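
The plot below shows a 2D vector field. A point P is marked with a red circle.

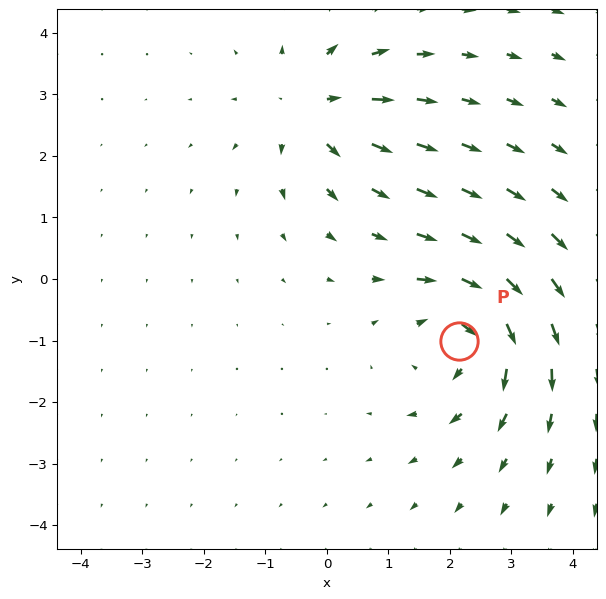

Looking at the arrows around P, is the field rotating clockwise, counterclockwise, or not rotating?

Near P at (2.1, -1.0) the arrows circulate clockwise. The curl (z-component) there is about -5; negative curl means clockwise rotation.

clockwise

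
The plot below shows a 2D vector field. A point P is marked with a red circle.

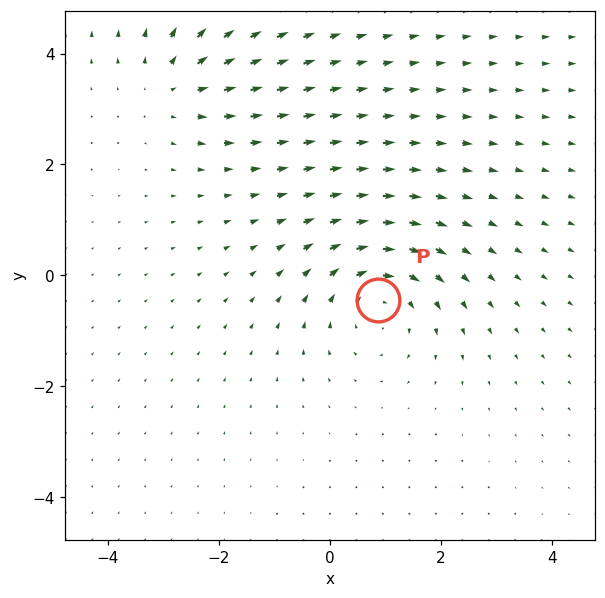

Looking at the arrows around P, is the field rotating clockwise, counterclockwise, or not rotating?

clockwise

Near P at (0.9, -0.4) the arrows circulate clockwise. The curl (z-component) there is about -4; negative curl means clockwise rotation.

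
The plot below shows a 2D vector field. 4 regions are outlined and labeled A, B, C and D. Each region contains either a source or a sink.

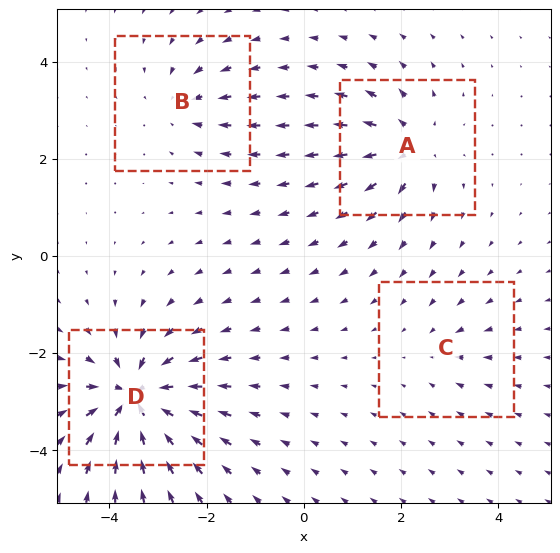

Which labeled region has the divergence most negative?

D

Divergence at each region's feature centre — A: about +5, B: about -4, C: about -2, D: about -9. Region D is most negative.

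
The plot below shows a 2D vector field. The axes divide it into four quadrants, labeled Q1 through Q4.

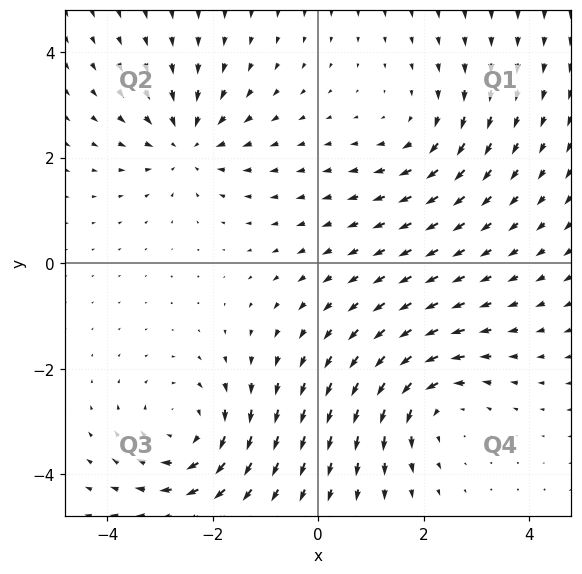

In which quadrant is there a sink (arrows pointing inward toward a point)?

The sink sits at approximately (-2.5, 2.3), which lies in quadrant Q2. The divergence there is about -4, negative as expected for a sink.

Q2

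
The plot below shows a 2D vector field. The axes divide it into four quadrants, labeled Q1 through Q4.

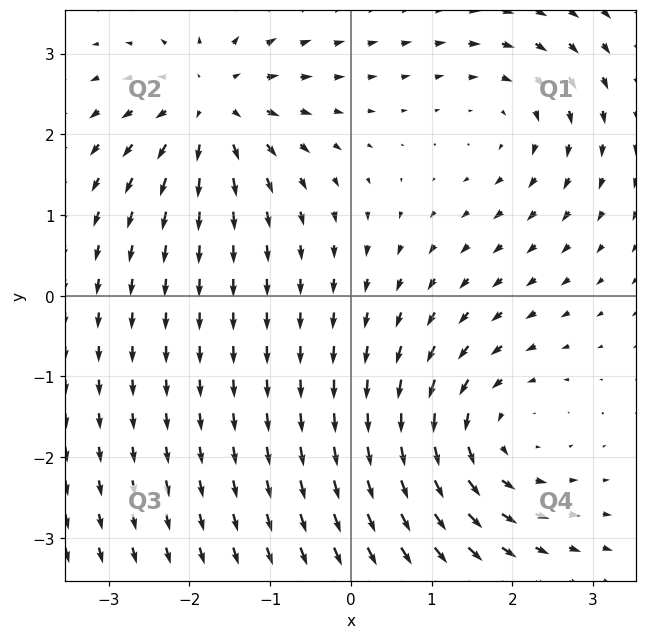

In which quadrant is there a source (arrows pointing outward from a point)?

Q2

The source sits at approximately (-1.7, 2.3), which lies in quadrant Q2. The divergence there is about +5, positive as expected for a source.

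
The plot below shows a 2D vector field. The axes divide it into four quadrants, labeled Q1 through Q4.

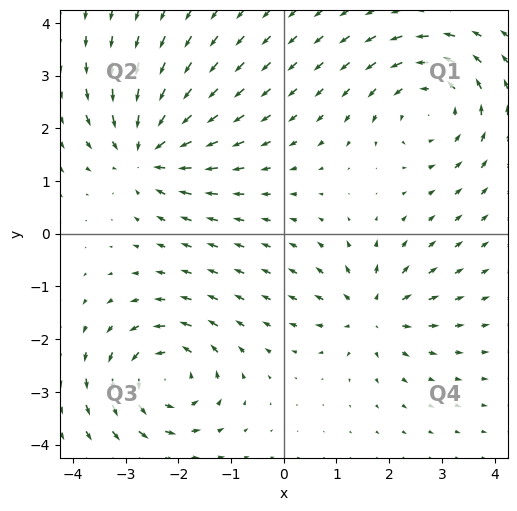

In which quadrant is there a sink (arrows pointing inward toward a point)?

Q2

The sink sits at approximately (-2.6, 1.6), which lies in quadrant Q2. The divergence there is about -5, negative as expected for a sink.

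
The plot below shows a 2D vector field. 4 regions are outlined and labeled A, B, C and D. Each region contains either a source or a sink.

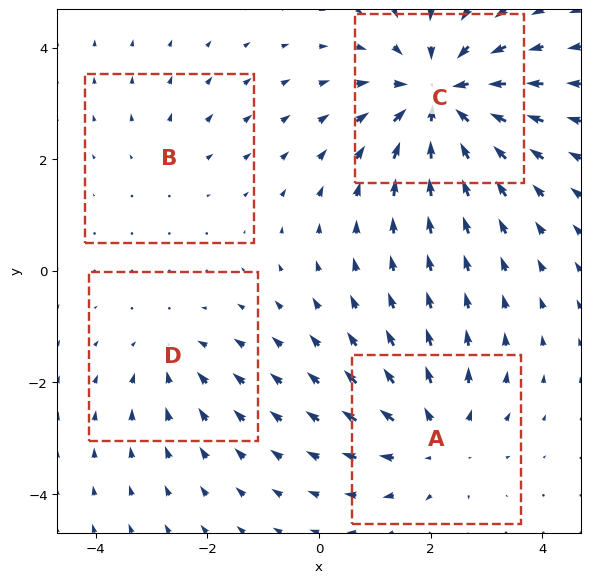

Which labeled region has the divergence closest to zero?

Divergence at each region's feature centre — A: about +4, B: about +2, C: about -6, D: about -3. Region B is closest to zero.

B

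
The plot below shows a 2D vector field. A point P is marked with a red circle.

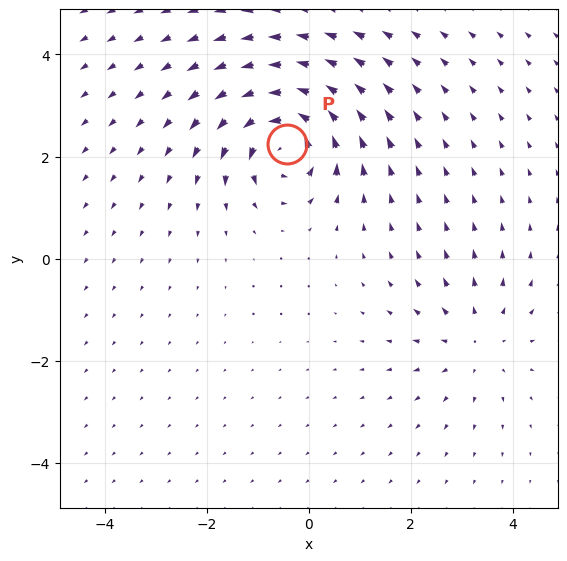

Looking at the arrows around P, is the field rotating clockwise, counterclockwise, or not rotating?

Near P at (-0.4, 2.2) the arrows circulate counterclockwise. The curl (z-component) there is about +7; positive curl means counterclockwise rotation.

counterclockwise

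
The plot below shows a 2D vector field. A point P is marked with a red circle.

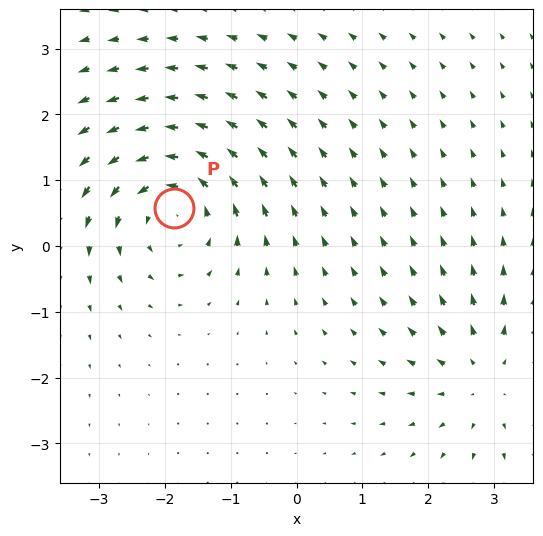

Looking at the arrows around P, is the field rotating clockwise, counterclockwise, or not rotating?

Near P at (-1.9, 0.6) the arrows circulate counterclockwise. The curl (z-component) there is about +4; positive curl means counterclockwise rotation.

counterclockwise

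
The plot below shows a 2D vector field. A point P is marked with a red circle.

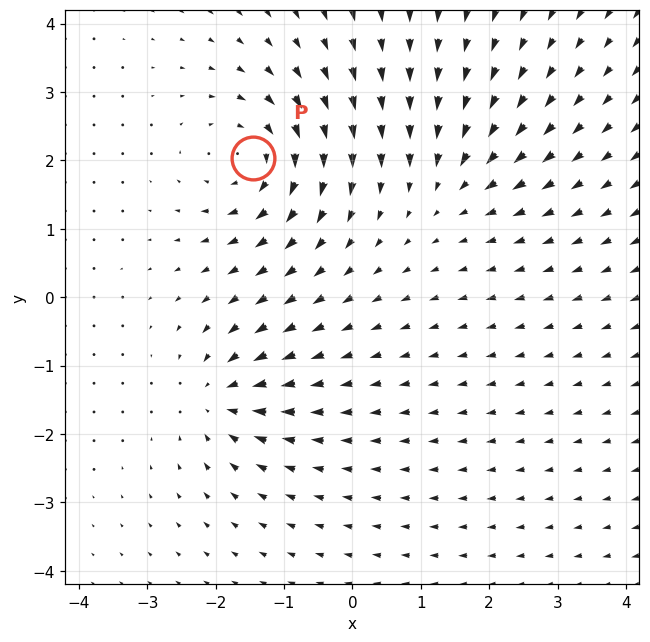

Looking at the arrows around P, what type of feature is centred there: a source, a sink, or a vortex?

vortex

At P (-1.5, 2.0) the arrows circulate clockwise. Divergence ≈0, curl about -4 — near-zero divergence with nonzero curl is a vortex.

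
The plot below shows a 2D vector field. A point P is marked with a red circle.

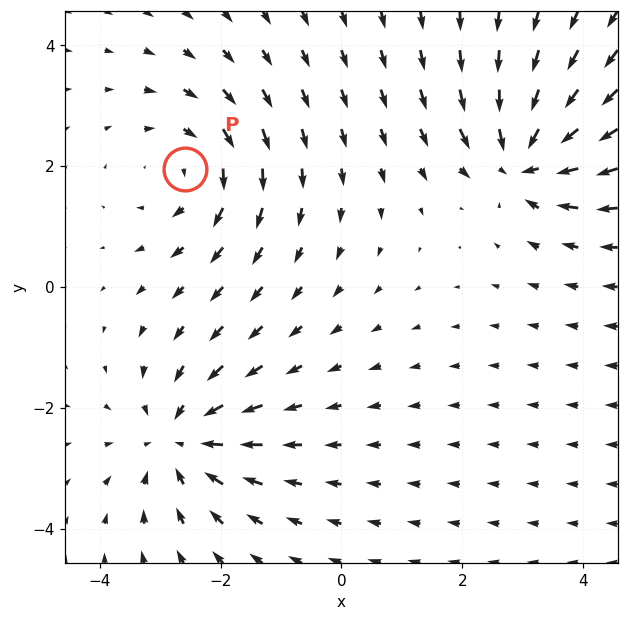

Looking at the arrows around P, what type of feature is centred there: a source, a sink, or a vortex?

vortex

At P (-2.6, 1.9) the arrows circulate clockwise. Divergence ≈0, curl about -3 — near-zero divergence with nonzero curl is a vortex.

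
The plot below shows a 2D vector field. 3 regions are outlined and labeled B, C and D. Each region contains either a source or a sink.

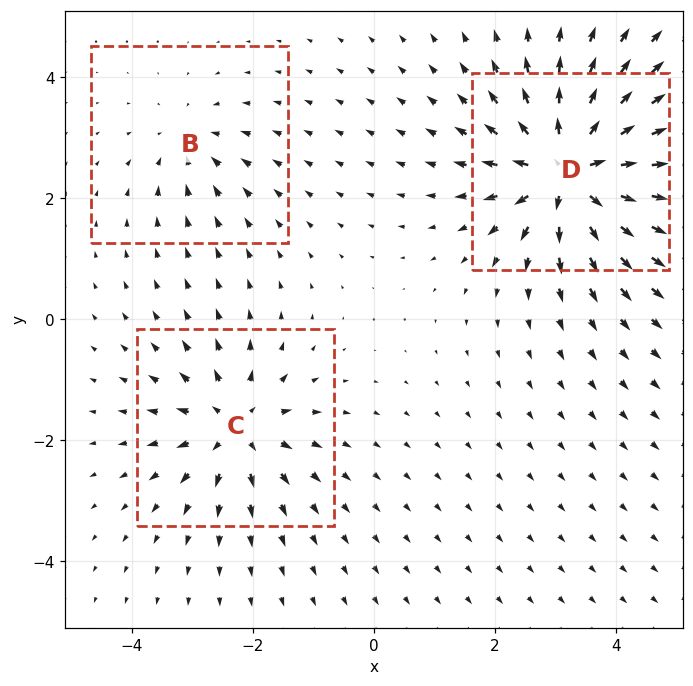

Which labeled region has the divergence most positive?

D

Divergence at each region's feature centre — B: about -2, C: about +4, D: about +7. Region D is most positive.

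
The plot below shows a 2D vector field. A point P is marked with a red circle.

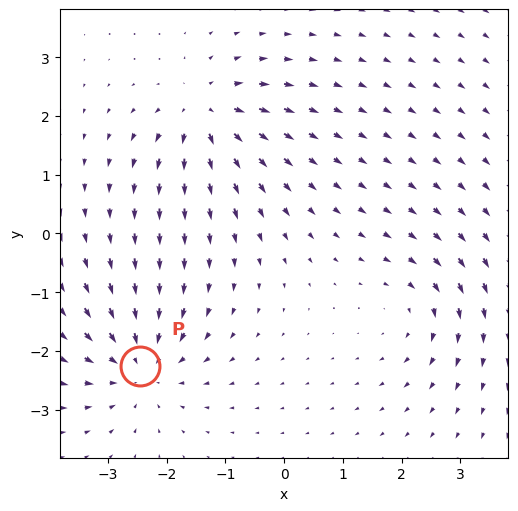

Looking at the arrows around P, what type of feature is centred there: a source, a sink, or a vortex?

At P (-2.4, -2.3) the arrows converge inward. Divergence about -4, curl ≈0 — negative divergence with near-zero curl is a sink.

sink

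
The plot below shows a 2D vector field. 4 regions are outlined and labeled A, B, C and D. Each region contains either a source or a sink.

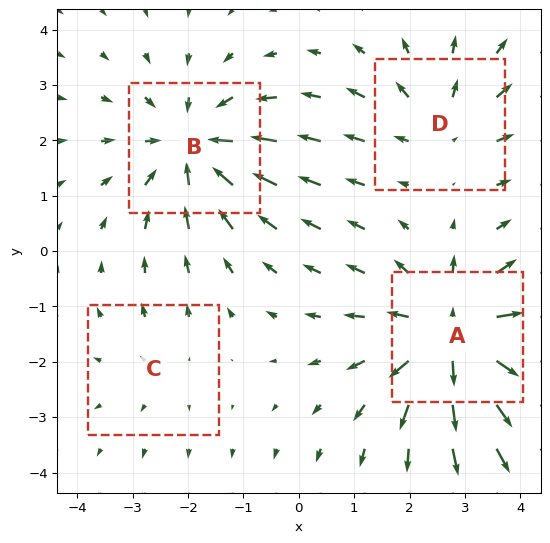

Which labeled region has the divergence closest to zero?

Divergence at each region's feature centre — A: about +6, B: about -5, C: about +2, D: about +3. Region C is closest to zero.

C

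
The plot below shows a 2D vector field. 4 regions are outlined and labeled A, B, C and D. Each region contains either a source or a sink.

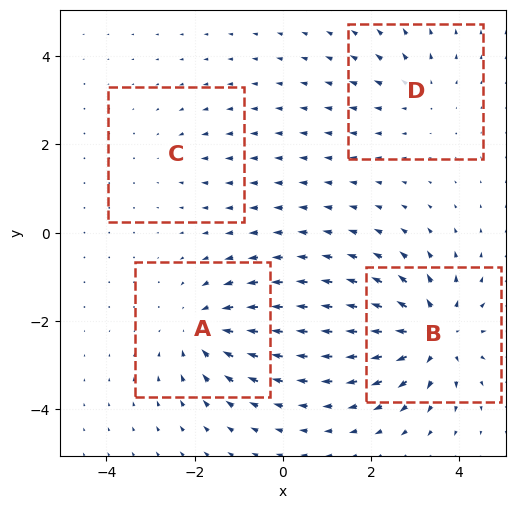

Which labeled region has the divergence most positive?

Divergence at each region's feature centre — A: about -5, B: about +7, C: about -2, D: about +3. Region B is most positive.

B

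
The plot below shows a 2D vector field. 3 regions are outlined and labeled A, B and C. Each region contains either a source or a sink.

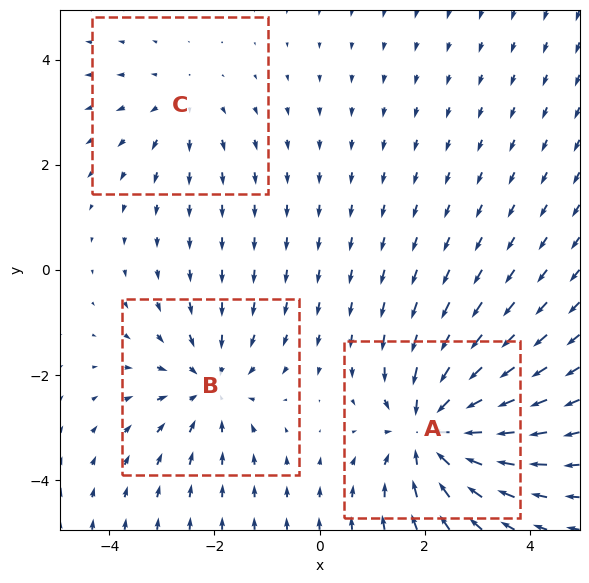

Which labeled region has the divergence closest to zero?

C

Divergence at each region's feature centre — A: about -5, B: about -3, C: about +2. Region C is closest to zero.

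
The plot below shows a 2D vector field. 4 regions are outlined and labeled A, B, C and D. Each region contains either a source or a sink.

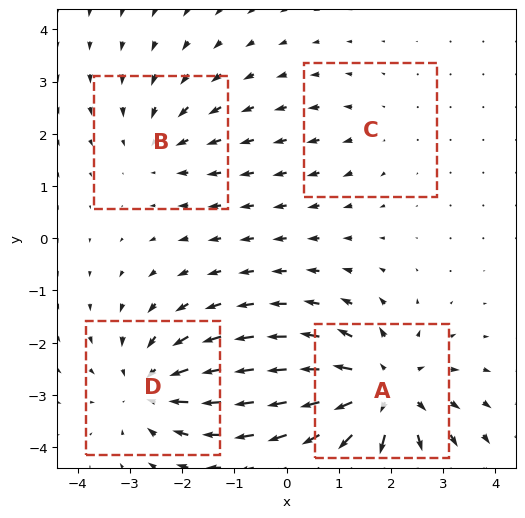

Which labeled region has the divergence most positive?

A

Divergence at each region's feature centre — A: about +6, B: about -3, C: about +2, D: about -5. Region A is most positive.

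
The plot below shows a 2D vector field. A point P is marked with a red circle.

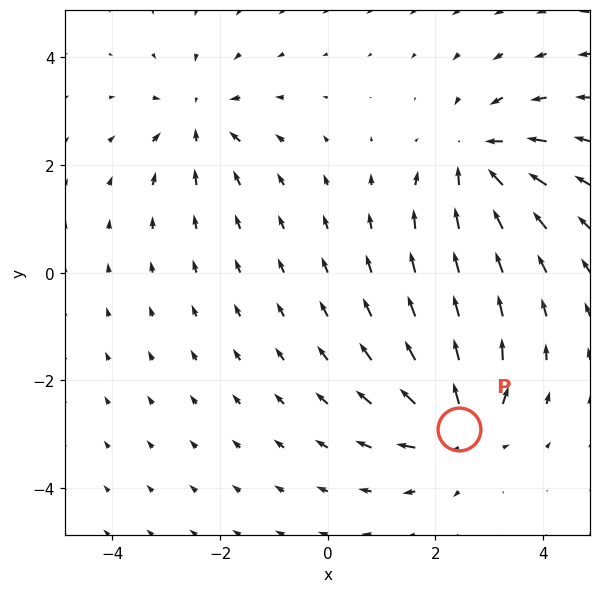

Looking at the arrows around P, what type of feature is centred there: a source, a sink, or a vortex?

At P (2.4, -2.9) the arrows spread outward. Divergence about +5, curl ≈0 — positive divergence with near-zero curl is a source.

source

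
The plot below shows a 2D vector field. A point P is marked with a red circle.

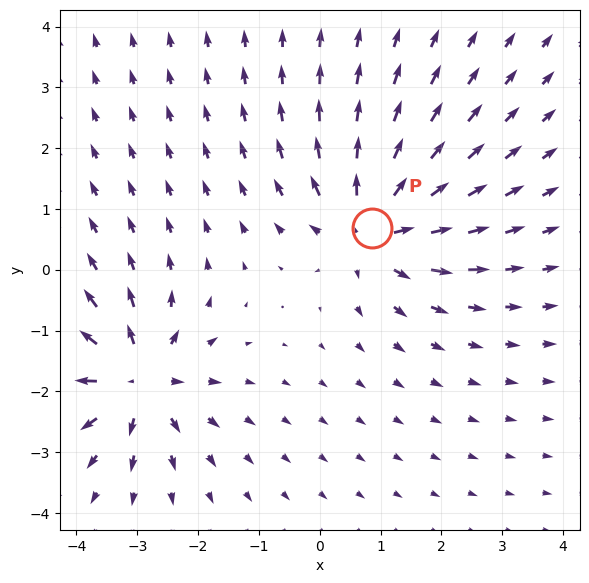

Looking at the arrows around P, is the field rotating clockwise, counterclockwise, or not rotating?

not rotating

Near P at (0.9, 0.7) the arrows show no circulation. The curl there is ≈0.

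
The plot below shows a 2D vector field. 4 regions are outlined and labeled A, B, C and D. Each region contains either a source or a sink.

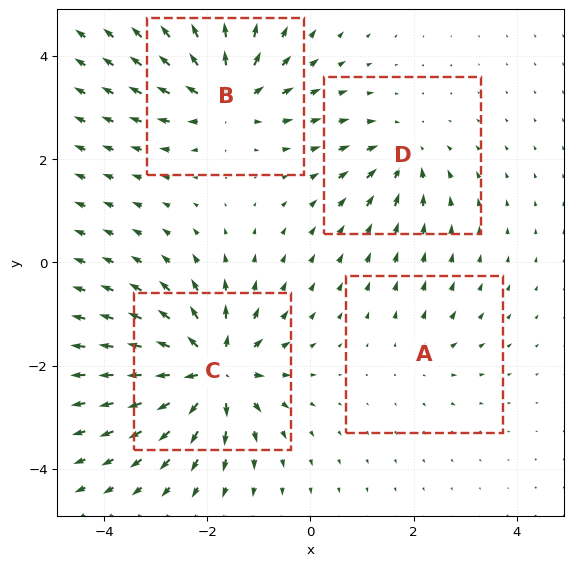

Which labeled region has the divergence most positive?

C

Divergence at each region's feature centre — A: about +3, B: about +7, C: about +9, D: about -4. Region C is most positive.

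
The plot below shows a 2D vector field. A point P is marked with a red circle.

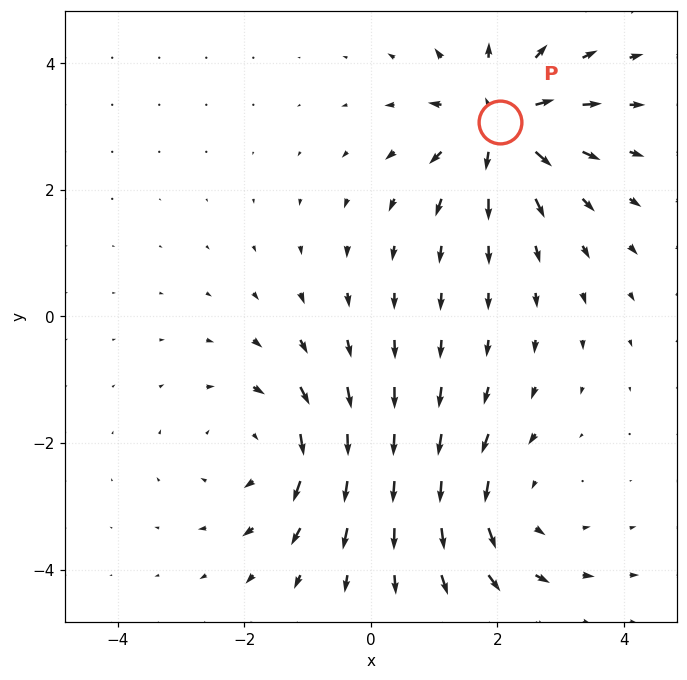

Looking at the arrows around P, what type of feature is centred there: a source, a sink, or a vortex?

source

At P (2.0, 3.1) the arrows spread outward. Divergence about +6, curl ≈0 — positive divergence with near-zero curl is a source.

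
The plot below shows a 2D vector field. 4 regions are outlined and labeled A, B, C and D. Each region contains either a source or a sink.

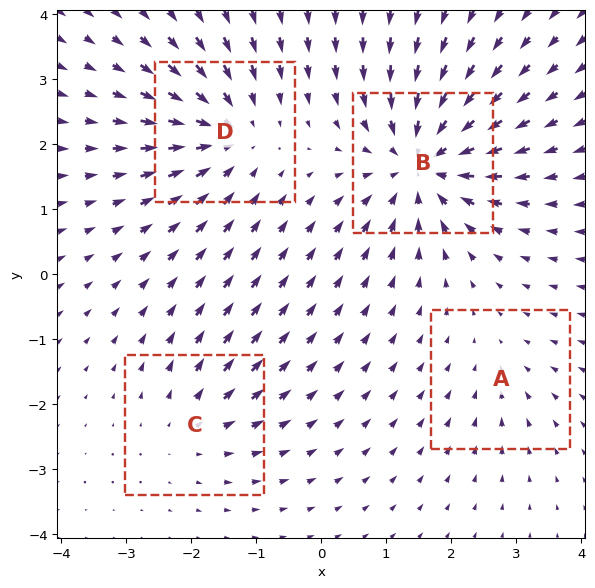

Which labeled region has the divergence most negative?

Divergence at each region's feature centre — A: about -2, B: about -8, C: about +3, D: about -6. Region B is most negative.

B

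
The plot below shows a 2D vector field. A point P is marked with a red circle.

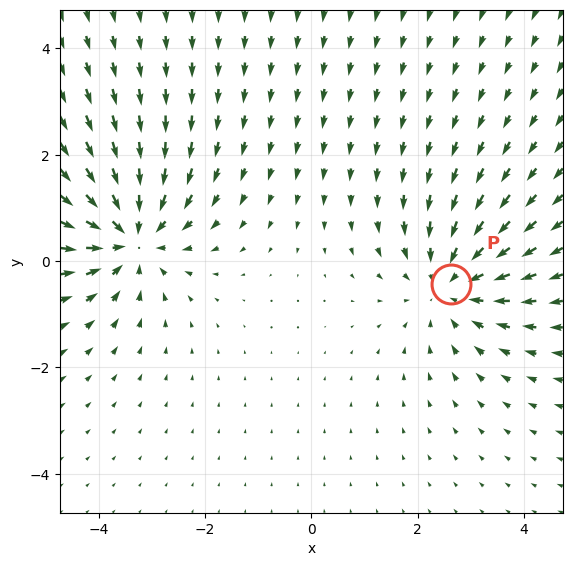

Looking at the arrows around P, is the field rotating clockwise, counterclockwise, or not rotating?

not rotating

Near P at (2.6, -0.4) the arrows show no circulation. The curl there is ≈0.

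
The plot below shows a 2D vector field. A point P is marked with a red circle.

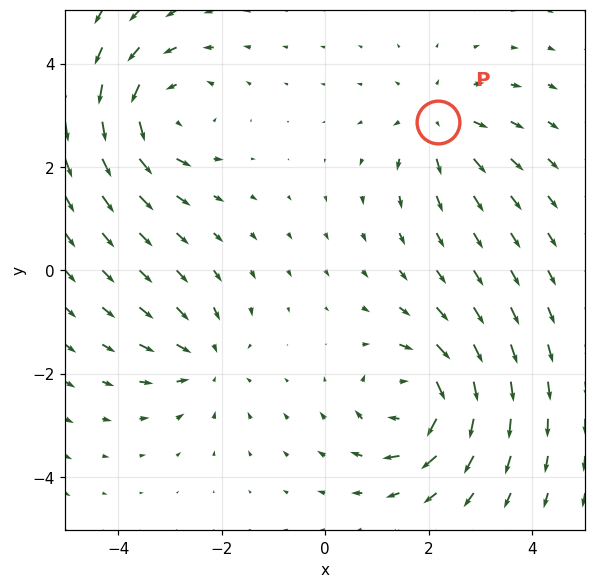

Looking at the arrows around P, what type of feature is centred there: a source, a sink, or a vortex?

source

At P (2.2, 2.9) the arrows spread outward. Divergence about +4, curl ≈0 — positive divergence with near-zero curl is a source.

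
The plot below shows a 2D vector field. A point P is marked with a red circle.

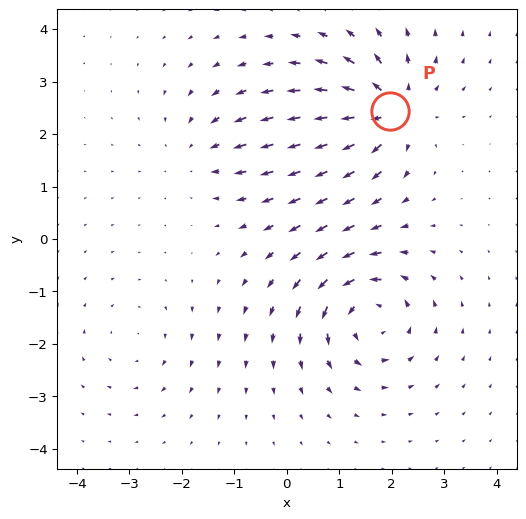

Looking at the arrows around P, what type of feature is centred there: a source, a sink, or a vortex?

source

At P (2.0, 2.4) the arrows spread outward. Divergence about +6, curl ≈0 — positive divergence with near-zero curl is a source.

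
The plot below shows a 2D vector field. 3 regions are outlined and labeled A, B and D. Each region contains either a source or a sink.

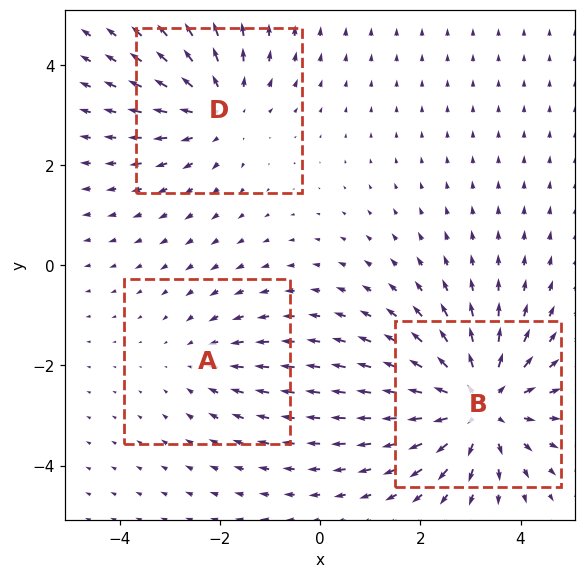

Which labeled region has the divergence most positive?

B

Divergence at each region's feature centre — A: about -2, B: about +5, D: about +3. Region B is most positive.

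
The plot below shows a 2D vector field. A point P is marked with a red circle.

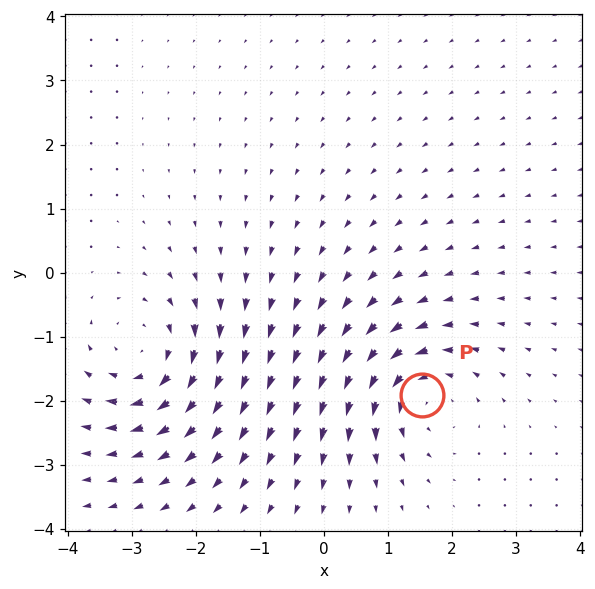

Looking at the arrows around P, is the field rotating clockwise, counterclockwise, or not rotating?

counterclockwise

Near P at (1.5, -1.9) the arrows circulate counterclockwise. The curl (z-component) there is about +5; positive curl means counterclockwise rotation.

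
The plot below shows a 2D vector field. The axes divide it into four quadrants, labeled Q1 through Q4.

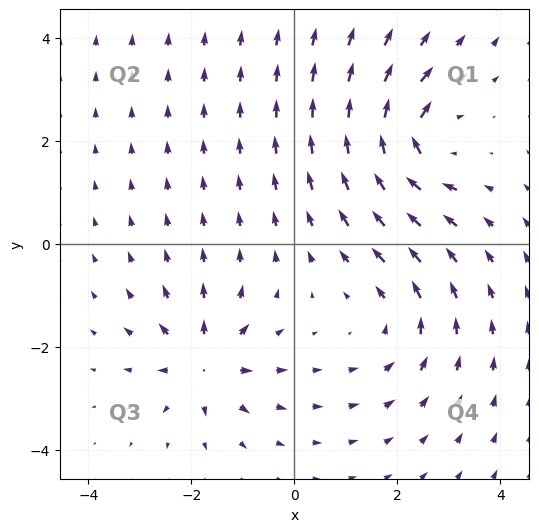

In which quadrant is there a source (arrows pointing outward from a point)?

The source sits at approximately (-1.7, -2.3), which lies in quadrant Q3. The divergence there is about +5, positive as expected for a source.

Q3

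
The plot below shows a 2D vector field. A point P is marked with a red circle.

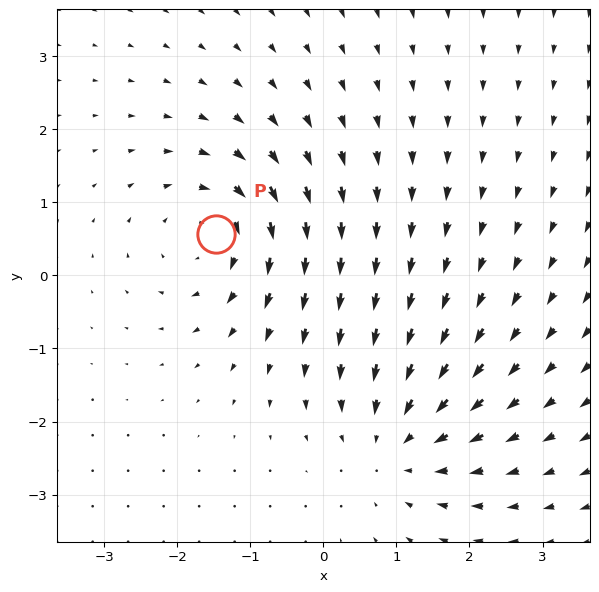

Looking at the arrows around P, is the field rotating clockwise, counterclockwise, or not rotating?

clockwise

Near P at (-1.5, 0.6) the arrows circulate clockwise. The curl (z-component) there is about -5; negative curl means clockwise rotation.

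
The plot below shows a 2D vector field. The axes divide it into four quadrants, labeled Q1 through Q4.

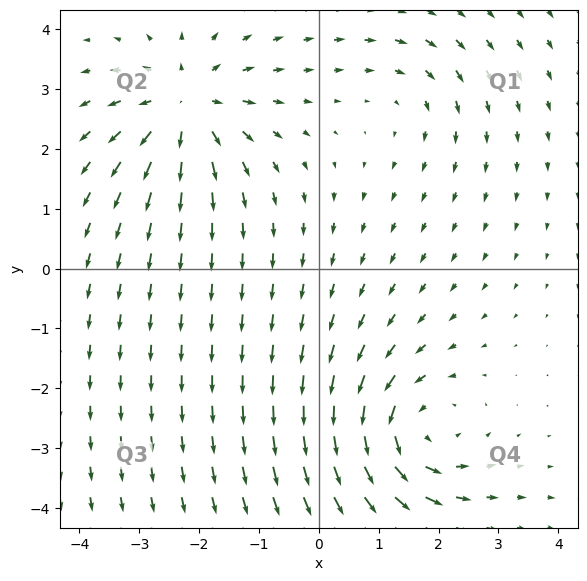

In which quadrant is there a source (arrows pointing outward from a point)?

Q2

The source sits at approximately (-2.2, 2.7), which lies in quadrant Q2. The divergence there is about +5, positive as expected for a source.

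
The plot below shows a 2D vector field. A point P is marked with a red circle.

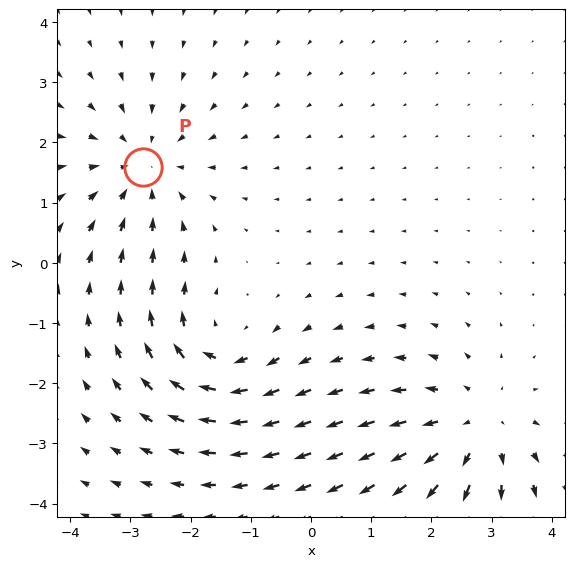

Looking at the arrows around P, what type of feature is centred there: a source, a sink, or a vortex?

sink

At P (-2.8, 1.6) the arrows converge inward. Divergence about -3, curl ≈0 — negative divergence with near-zero curl is a sink.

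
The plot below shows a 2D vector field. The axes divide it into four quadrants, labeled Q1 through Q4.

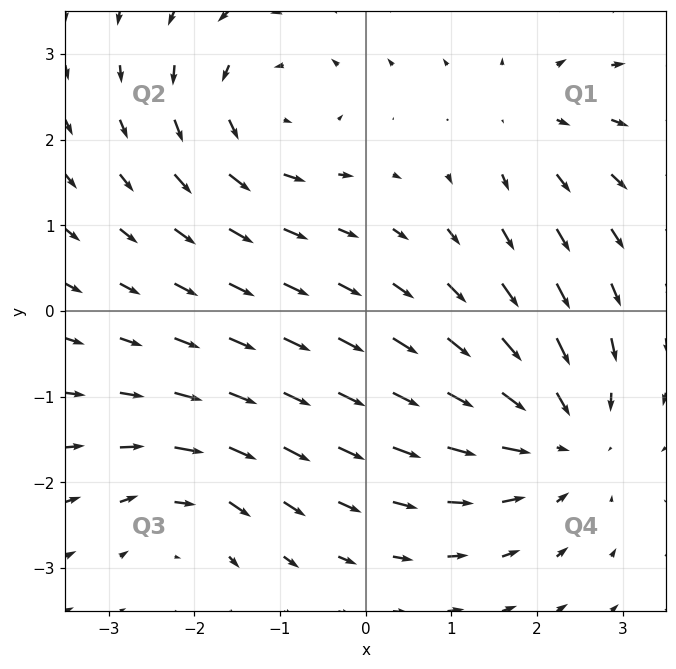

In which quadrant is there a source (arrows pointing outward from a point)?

Q1

The source sits at approximately (1.9, 2.2), which lies in quadrant Q1. The divergence there is about +3, positive as expected for a source.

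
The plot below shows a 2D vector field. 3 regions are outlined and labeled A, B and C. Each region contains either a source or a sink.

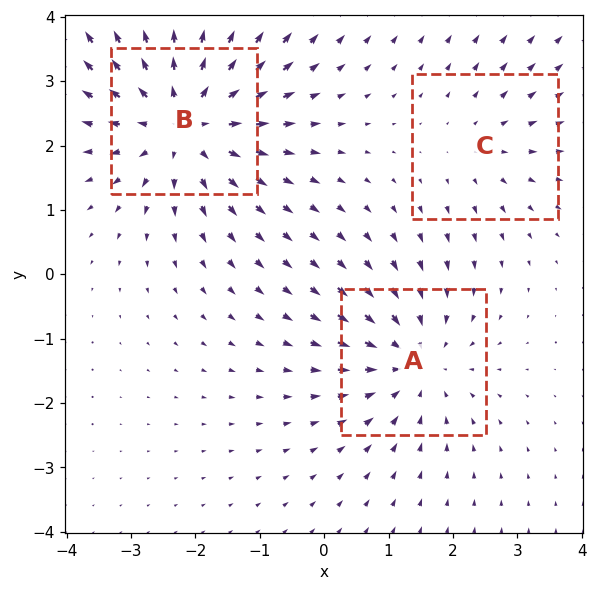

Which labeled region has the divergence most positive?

Divergence at each region's feature centre — A: about -3, B: about +4, C: about +2. Region B is most positive.

B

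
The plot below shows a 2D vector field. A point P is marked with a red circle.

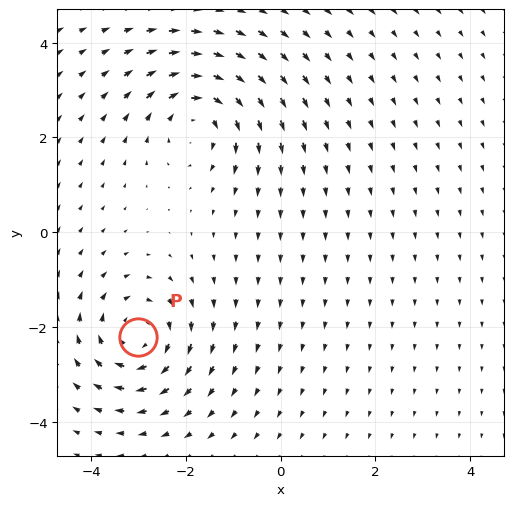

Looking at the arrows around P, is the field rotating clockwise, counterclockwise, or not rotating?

Near P at (-3.0, -2.2) the arrows circulate clockwise. The curl (z-component) there is about -4; negative curl means clockwise rotation.

clockwise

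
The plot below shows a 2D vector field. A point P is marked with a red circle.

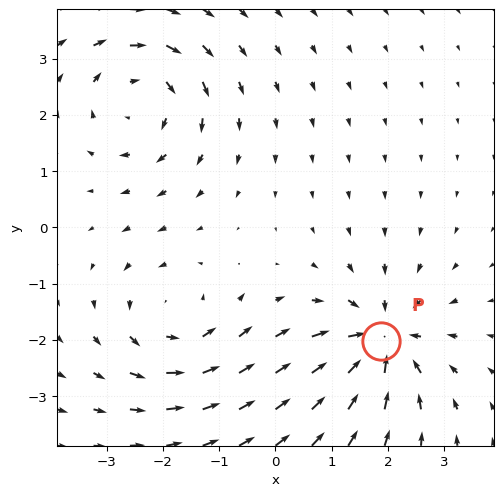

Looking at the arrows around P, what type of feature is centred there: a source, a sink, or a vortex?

sink

At P (1.9, -2.0) the arrows converge inward. Divergence about -6, curl ≈0 — negative divergence with near-zero curl is a sink.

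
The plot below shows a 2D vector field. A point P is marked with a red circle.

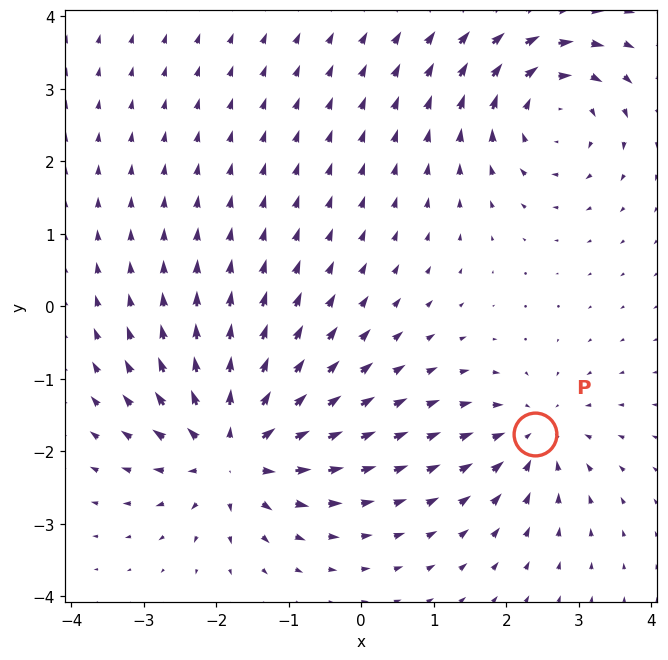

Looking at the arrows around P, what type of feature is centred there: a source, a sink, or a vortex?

sink

At P (2.4, -1.8) the arrows converge inward. Divergence about -4, curl ≈0 — negative divergence with near-zero curl is a sink.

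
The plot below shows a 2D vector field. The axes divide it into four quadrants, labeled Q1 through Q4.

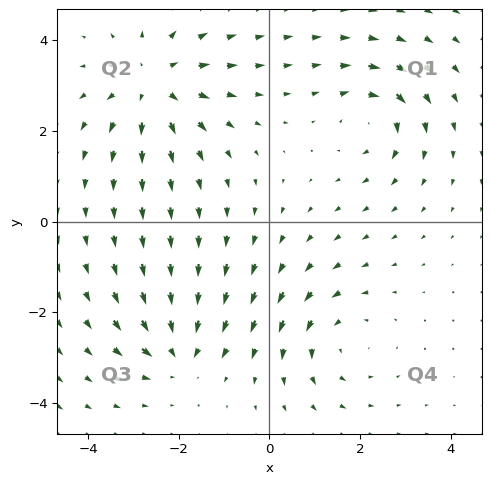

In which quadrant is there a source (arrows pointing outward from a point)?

Q2

The source sits at approximately (-2.6, 3.0), which lies in quadrant Q2. The divergence there is about +4, positive as expected for a source.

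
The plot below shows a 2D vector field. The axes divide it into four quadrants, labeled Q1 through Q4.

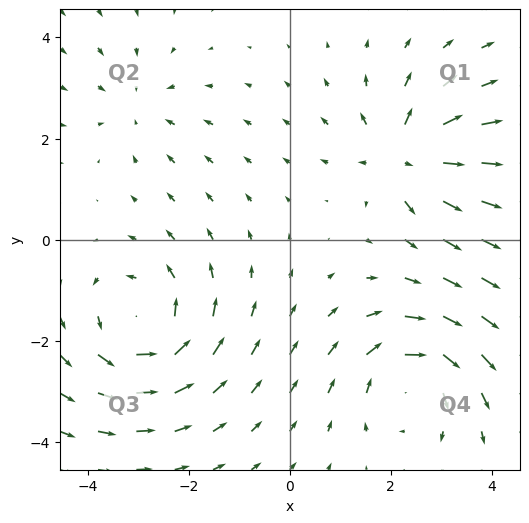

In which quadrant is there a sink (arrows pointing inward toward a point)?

The sink sits at approximately (-3.0, 2.7), which lies in quadrant Q2. The divergence there is about -2, negative as expected for a sink.

Q2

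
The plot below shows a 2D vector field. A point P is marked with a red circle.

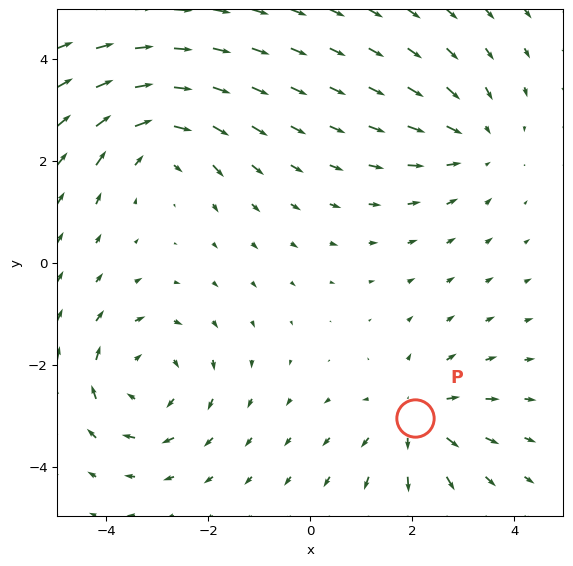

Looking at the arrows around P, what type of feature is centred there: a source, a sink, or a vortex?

source

At P (2.1, -3.0) the arrows spread outward. Divergence about +4, curl ≈0 — positive divergence with near-zero curl is a source.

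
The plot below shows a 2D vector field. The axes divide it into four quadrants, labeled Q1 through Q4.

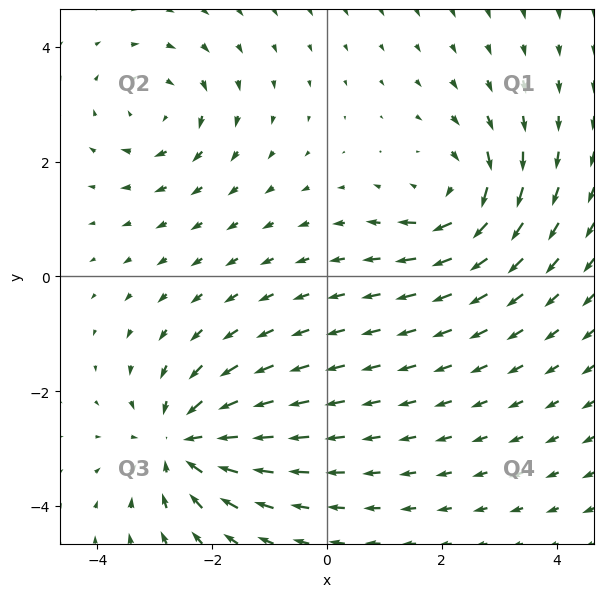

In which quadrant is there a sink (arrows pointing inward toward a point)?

The sink sits at approximately (-2.5, -2.9), which lies in quadrant Q3. The divergence there is about -5, negative as expected for a sink.

Q3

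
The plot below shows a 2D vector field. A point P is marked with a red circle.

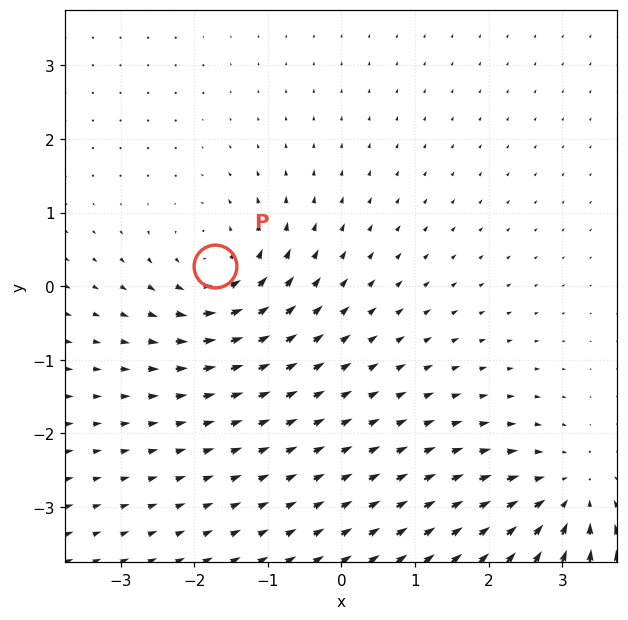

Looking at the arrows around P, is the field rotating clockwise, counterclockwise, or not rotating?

counterclockwise

Near P at (-1.7, 0.3) the arrows circulate counterclockwise. The curl (z-component) there is about +4; positive curl means counterclockwise rotation.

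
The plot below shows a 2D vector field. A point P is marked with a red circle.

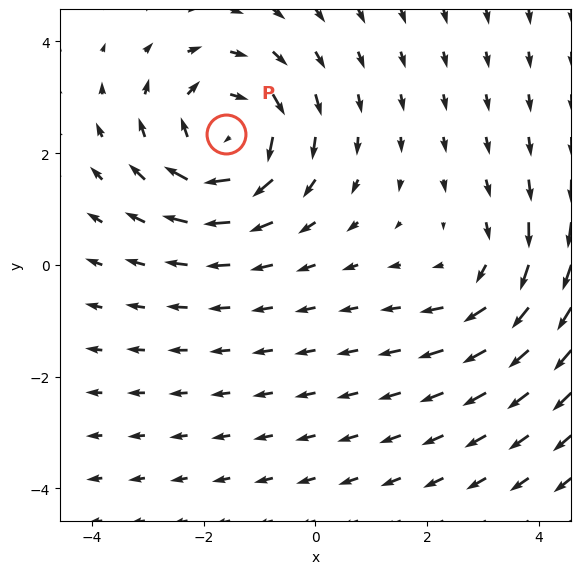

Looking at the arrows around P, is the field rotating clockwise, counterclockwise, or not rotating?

Near P at (-1.6, 2.3) the arrows circulate clockwise. The curl (z-component) there is about -4; negative curl means clockwise rotation.

clockwise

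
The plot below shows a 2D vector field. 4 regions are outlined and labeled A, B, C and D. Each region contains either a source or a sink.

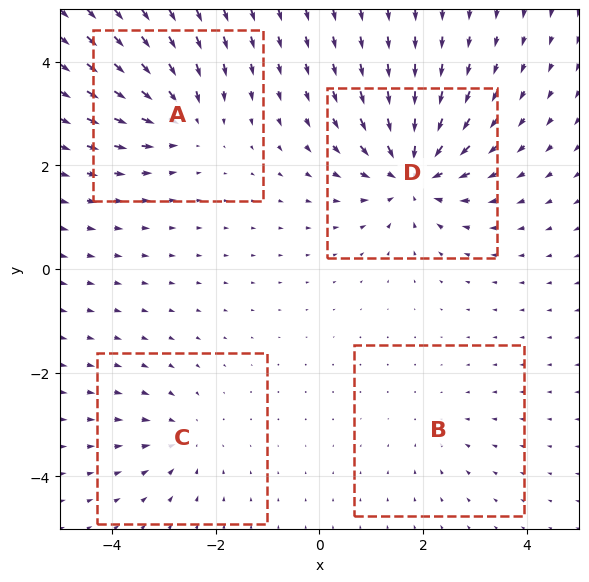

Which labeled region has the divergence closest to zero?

B

Divergence at each region's feature centre — A: about -5, B: about -2, C: about -4, D: about -8. Region B is closest to zero.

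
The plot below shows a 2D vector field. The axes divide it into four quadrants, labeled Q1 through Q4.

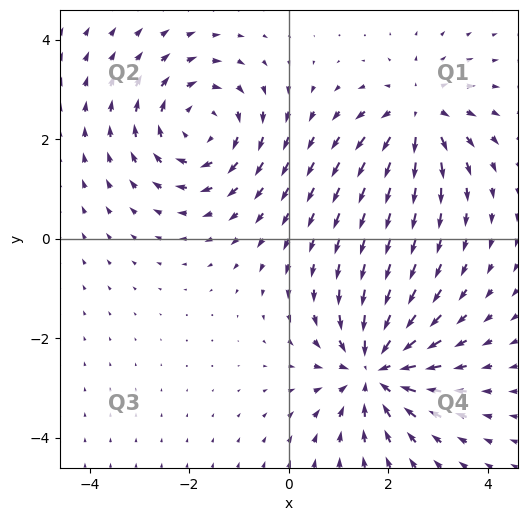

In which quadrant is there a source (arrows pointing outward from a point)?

Q1

The source sits at approximately (2.6, 2.5), which lies in quadrant Q1. The divergence there is about +4, positive as expected for a source.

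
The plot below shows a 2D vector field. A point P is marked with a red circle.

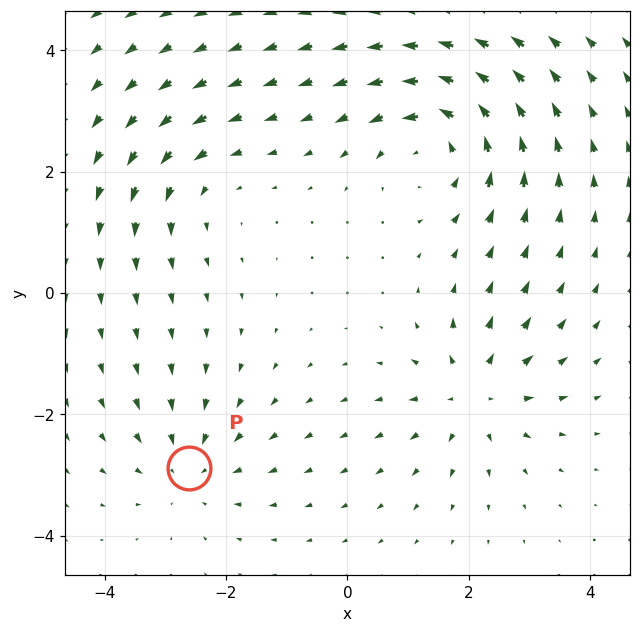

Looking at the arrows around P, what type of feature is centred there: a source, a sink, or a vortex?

sink

At P (-2.6, -2.9) the arrows converge inward. Divergence about -3, curl ≈0 — negative divergence with near-zero curl is a sink.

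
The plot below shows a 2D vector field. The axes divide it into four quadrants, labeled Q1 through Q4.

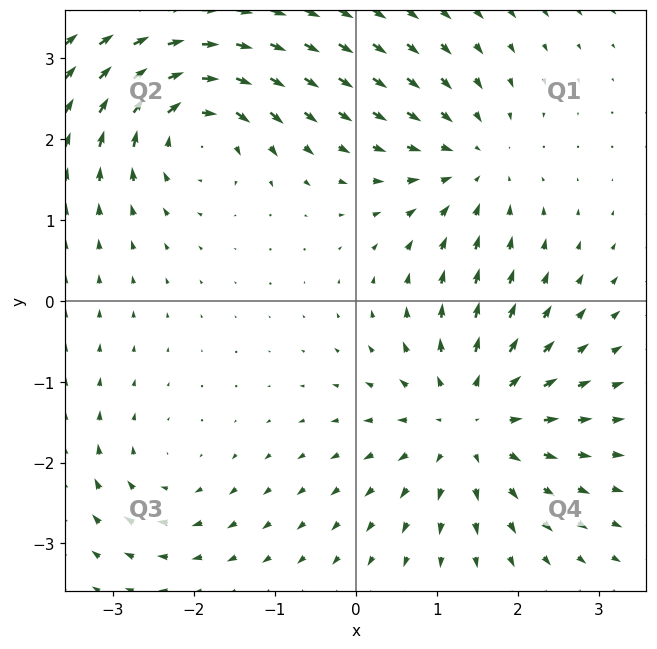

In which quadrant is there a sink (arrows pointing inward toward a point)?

Q1

The sink sits at approximately (1.4, 1.7), which lies in quadrant Q1. The divergence there is about -4, negative as expected for a sink.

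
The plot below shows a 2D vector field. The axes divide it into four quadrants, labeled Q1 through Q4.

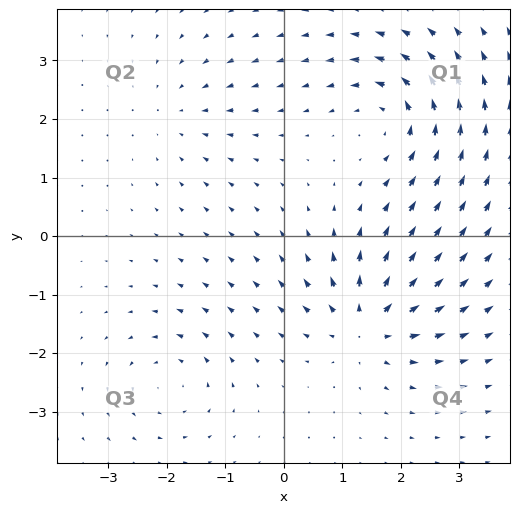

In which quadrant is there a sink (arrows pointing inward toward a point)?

The sink sits at approximately (-1.8, 2.1), which lies in quadrant Q2. The divergence there is about -3, negative as expected for a sink.

Q2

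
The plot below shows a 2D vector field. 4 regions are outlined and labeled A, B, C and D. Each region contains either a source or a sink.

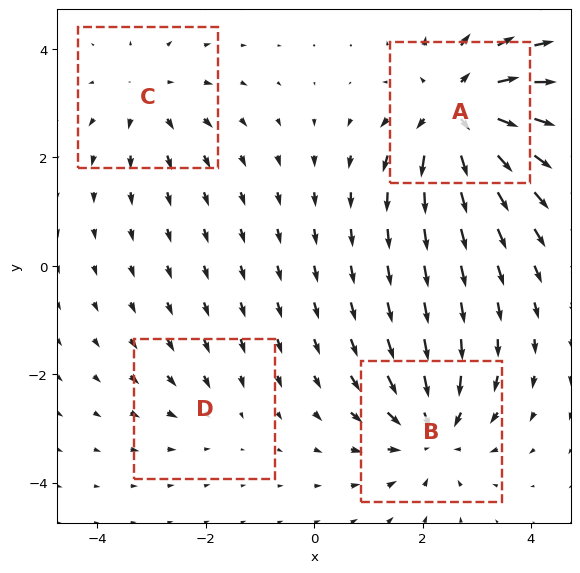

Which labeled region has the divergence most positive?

A

Divergence at each region's feature centre — A: about +7, B: about -5, C: about +3, D: about -2. Region A is most positive.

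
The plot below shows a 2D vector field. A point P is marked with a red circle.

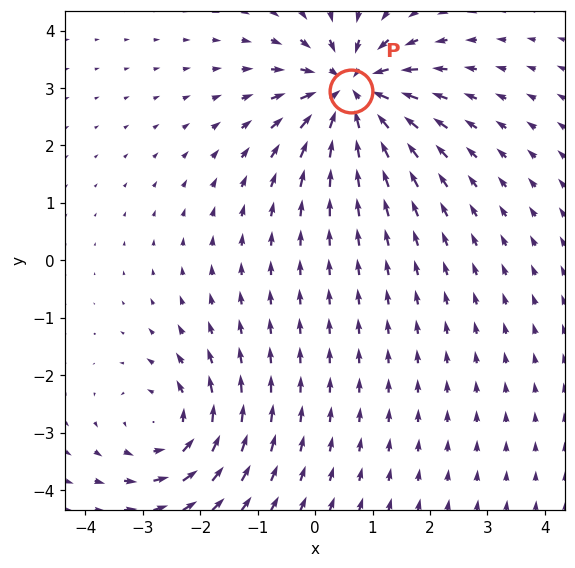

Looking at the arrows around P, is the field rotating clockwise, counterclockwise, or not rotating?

Near P at (0.6, 2.9) the arrows show no circulation. The curl there is ≈0.

not rotating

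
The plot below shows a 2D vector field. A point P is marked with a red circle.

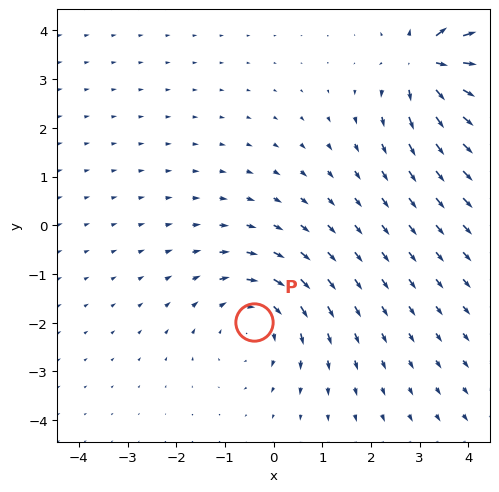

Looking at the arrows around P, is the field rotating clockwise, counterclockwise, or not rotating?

clockwise

Near P at (-0.4, -2.0) the arrows circulate clockwise. The curl (z-component) there is about -3; negative curl means clockwise rotation.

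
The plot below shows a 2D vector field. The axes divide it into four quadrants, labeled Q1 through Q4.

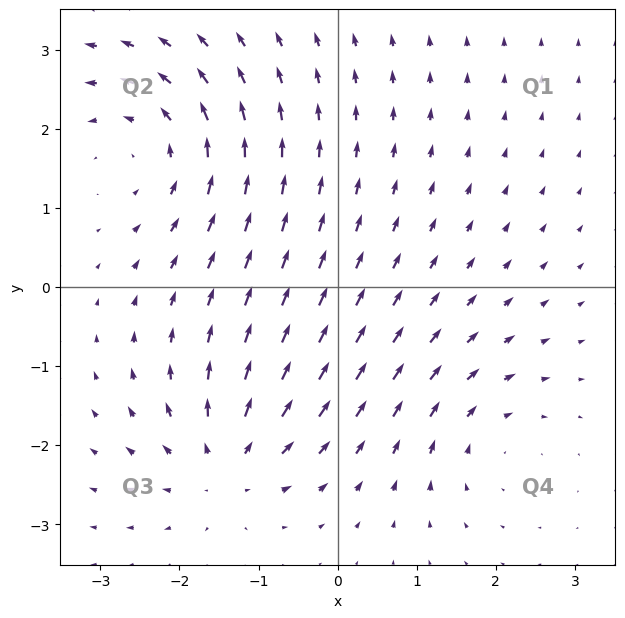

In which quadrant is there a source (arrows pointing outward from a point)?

Q3

The source sits at approximately (-1.4, -2.2), which lies in quadrant Q3. The divergence there is about +5, positive as expected for a source.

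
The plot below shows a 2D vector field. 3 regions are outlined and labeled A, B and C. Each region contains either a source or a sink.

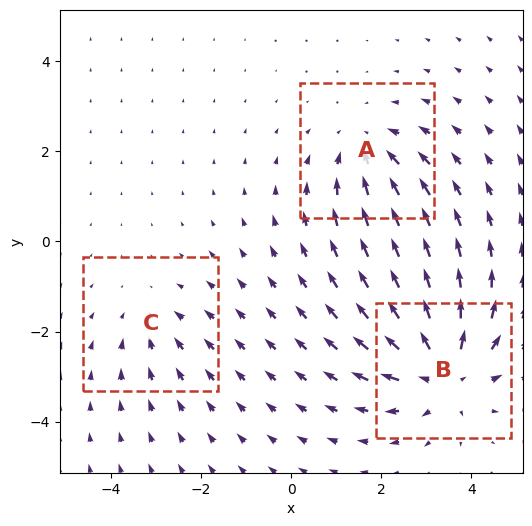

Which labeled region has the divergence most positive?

B

Divergence at each region's feature centre — A: about -3, B: about +4, C: about -2. Region B is most positive.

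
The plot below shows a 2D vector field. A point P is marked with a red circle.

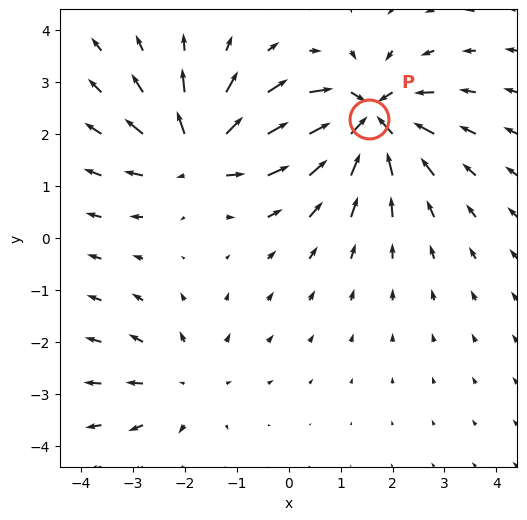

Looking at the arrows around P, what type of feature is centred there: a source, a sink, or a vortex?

sink

At P (1.5, 2.3) the arrows converge inward. Divergence about -7, curl ≈0 — negative divergence with near-zero curl is a sink.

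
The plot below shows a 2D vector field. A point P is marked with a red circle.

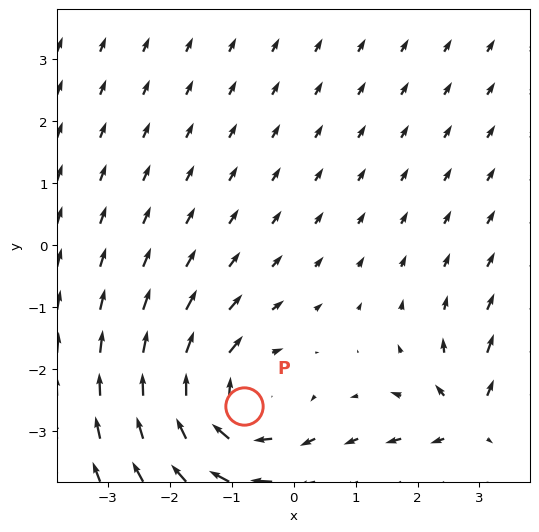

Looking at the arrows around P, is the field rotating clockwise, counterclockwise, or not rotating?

clockwise

Near P at (-0.8, -2.6) the arrows circulate clockwise. The curl (z-component) there is about -3; negative curl means clockwise rotation.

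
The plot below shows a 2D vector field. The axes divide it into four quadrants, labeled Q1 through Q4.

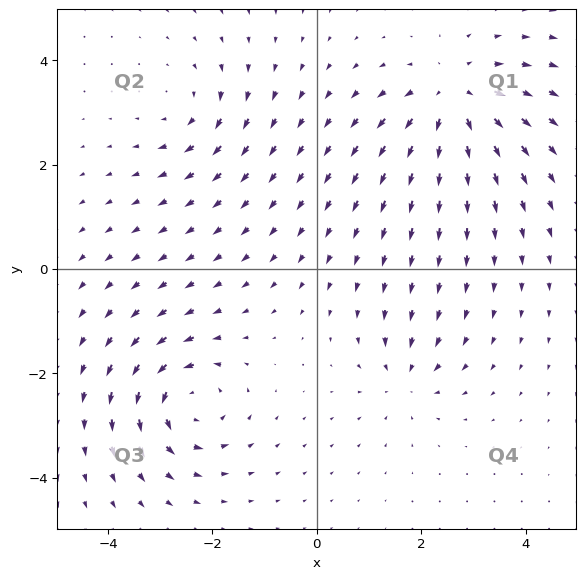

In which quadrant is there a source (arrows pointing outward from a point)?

The source sits at approximately (2.6, 3.3), which lies in quadrant Q1. The divergence there is about +5, positive as expected for a source.

Q1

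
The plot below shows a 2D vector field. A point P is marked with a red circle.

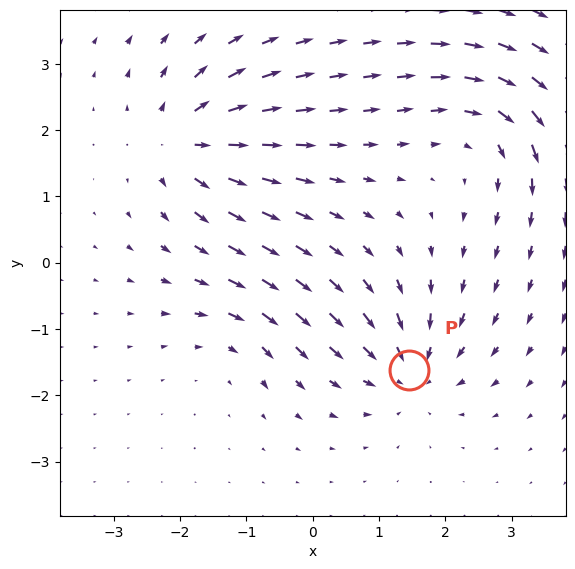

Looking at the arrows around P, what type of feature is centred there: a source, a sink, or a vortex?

At P (1.5, -1.6) the arrows converge inward. Divergence about -5, curl ≈0 — negative divergence with near-zero curl is a sink.

sink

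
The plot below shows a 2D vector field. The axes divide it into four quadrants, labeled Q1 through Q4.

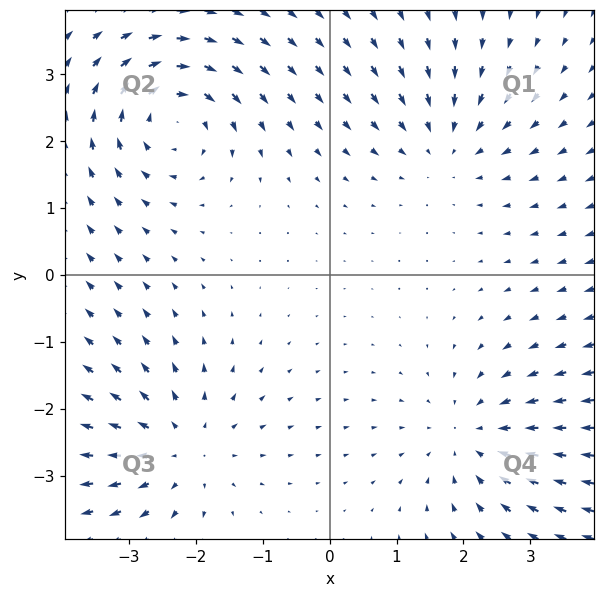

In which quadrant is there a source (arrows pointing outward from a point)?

Q3

The source sits at approximately (-2.2, -2.6), which lies in quadrant Q3. The divergence there is about +3, positive as expected for a source.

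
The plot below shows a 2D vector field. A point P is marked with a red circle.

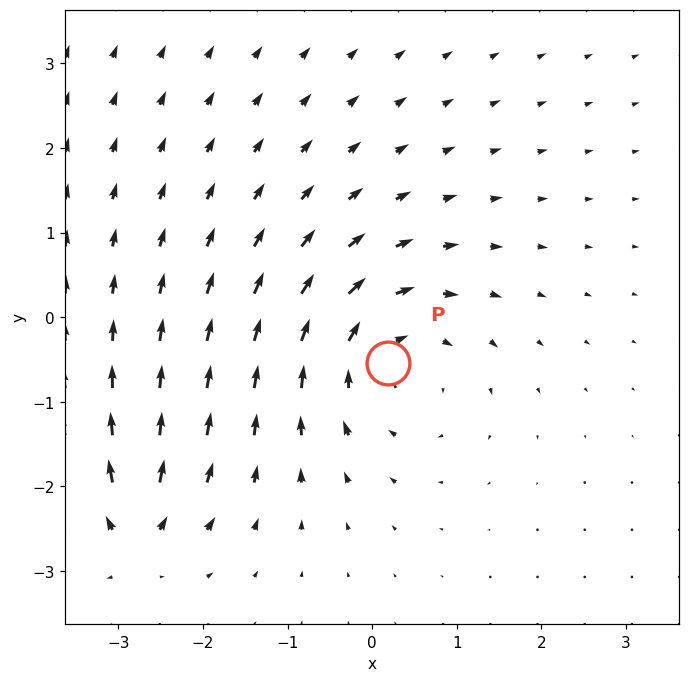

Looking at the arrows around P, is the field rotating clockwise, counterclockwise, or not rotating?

Near P at (0.2, -0.5) the arrows circulate clockwise. The curl (z-component) there is about -4; negative curl means clockwise rotation.

clockwise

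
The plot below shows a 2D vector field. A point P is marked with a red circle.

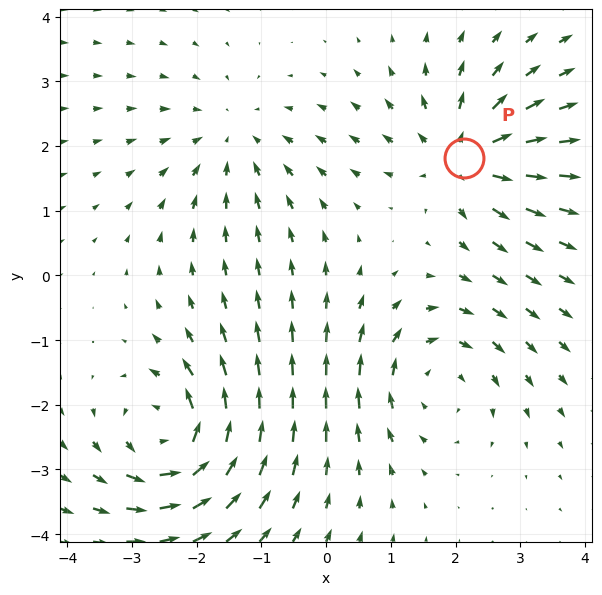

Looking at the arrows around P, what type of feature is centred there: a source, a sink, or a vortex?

source

At P (2.1, 1.8) the arrows spread outward. Divergence about +5, curl ≈0 — positive divergence with near-zero curl is a source.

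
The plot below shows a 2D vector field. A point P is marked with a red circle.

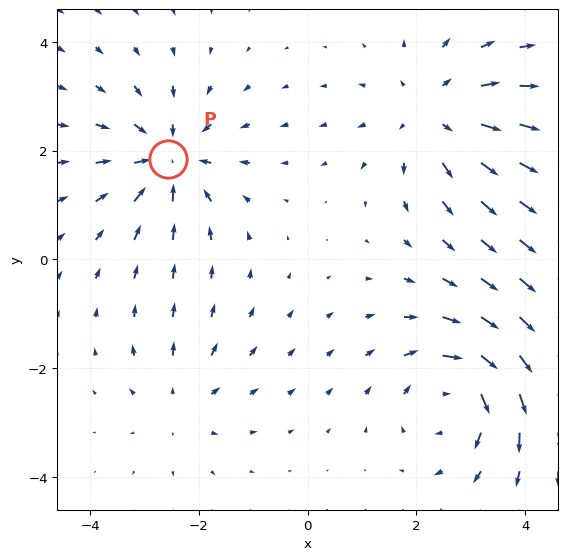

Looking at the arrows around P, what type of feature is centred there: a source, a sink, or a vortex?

At P (-2.6, 1.8) the arrows converge inward. Divergence about -5, curl ≈0 — negative divergence with near-zero curl is a sink.

sink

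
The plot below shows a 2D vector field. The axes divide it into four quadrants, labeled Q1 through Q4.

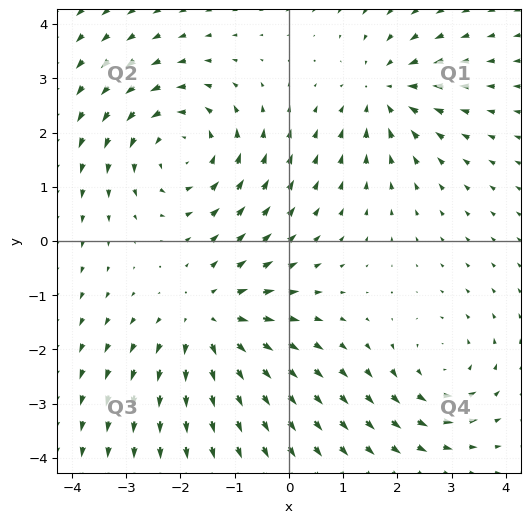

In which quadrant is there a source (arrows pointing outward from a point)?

Q3

The source sits at approximately (-1.5, -1.5), which lies in quadrant Q3. The divergence there is about +3, positive as expected for a source.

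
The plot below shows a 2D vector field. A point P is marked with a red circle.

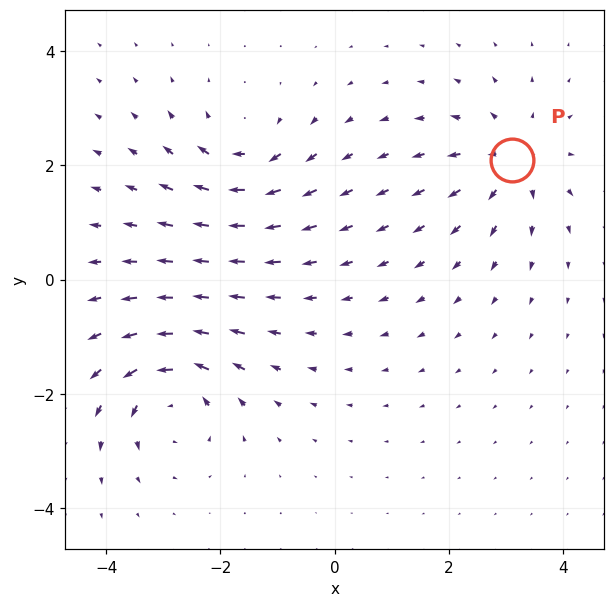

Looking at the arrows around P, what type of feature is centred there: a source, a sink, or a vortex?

source

At P (3.1, 2.1) the arrows spread outward. Divergence about +5, curl ≈0 — positive divergence with near-zero curl is a source.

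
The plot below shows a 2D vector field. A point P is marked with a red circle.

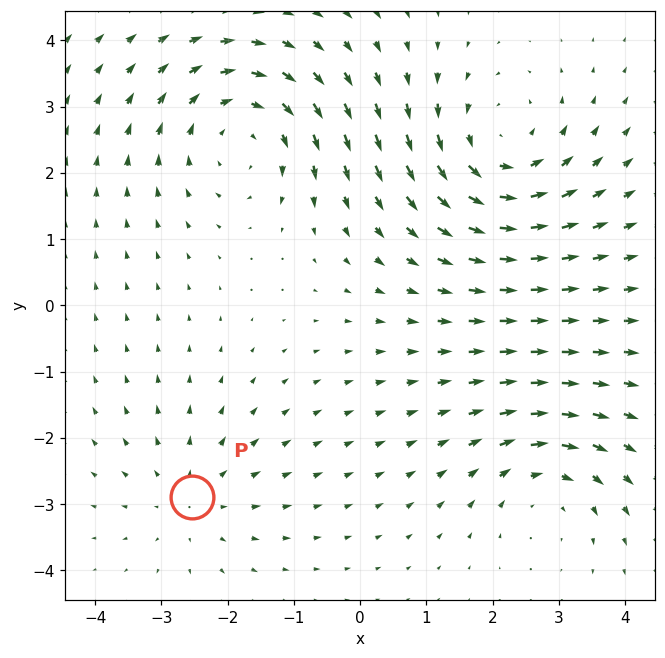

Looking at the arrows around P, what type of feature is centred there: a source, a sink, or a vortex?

At P (-2.5, -2.9) the arrows spread outward. Divergence about +2, curl ≈0 — positive divergence with near-zero curl is a source.

source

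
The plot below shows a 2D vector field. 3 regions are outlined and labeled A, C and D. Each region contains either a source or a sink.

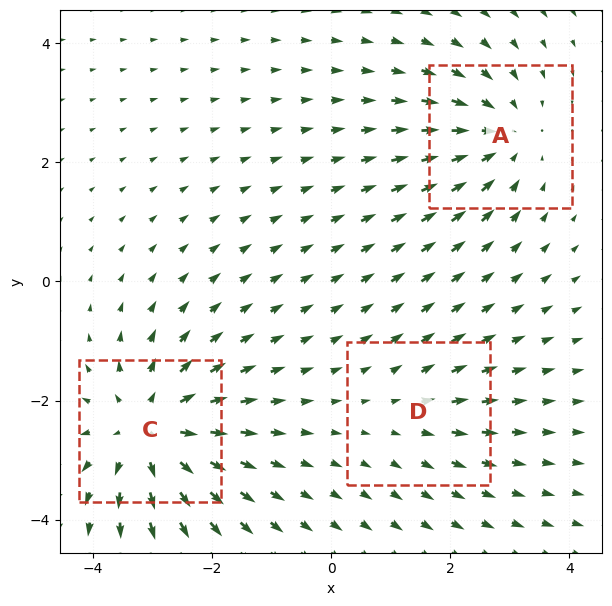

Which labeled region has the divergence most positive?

Divergence at each region's feature centre — A: about -3, C: about +4, D: about +2. Region C is most positive.

C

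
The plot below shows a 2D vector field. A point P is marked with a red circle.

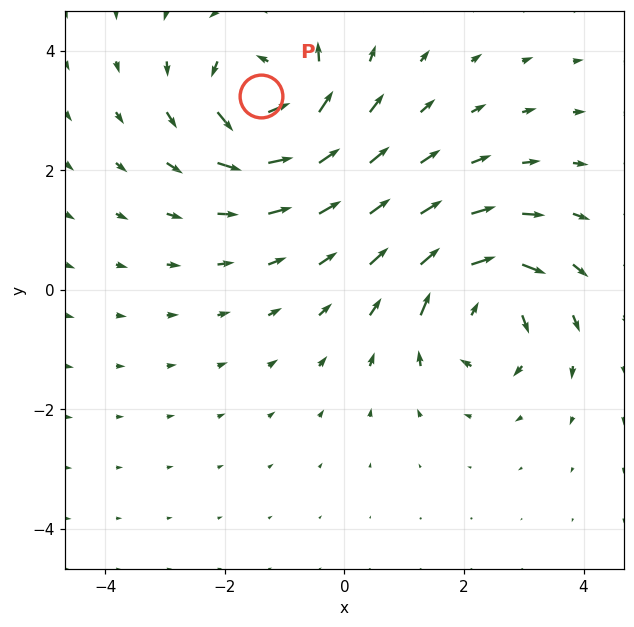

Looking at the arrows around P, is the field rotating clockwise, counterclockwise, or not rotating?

Near P at (-1.4, 3.2) the arrows circulate counterclockwise. The curl (z-component) there is about +5; positive curl means counterclockwise rotation.

counterclockwise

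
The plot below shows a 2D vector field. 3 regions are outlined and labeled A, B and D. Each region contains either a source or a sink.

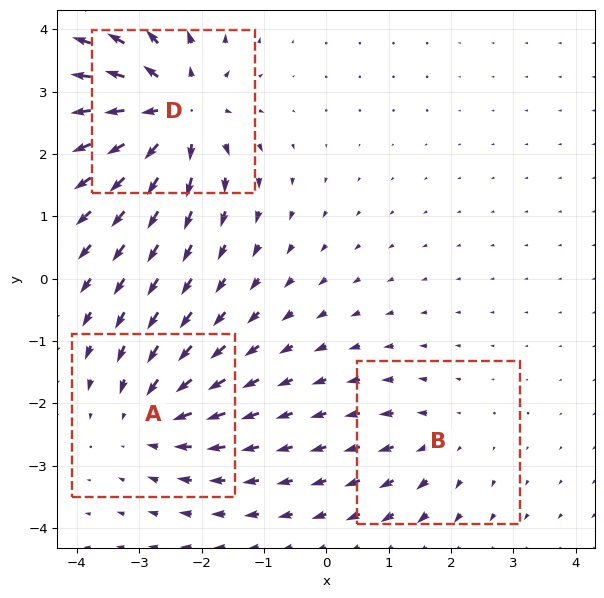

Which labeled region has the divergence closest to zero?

Divergence at each region's feature centre — A: about -3, B: about +2, D: about +6. Region B is closest to zero.

B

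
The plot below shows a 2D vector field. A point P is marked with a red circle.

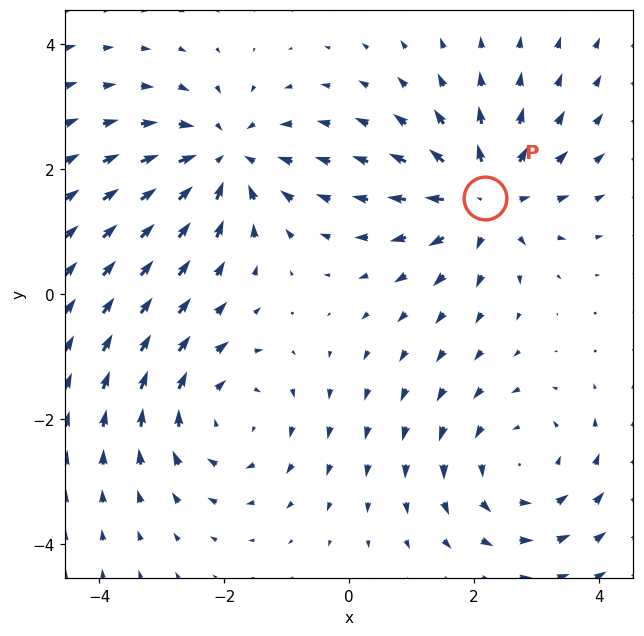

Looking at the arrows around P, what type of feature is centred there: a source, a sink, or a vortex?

source

At P (2.2, 1.5) the arrows spread outward. Divergence about +4, curl ≈0 — positive divergence with near-zero curl is a source.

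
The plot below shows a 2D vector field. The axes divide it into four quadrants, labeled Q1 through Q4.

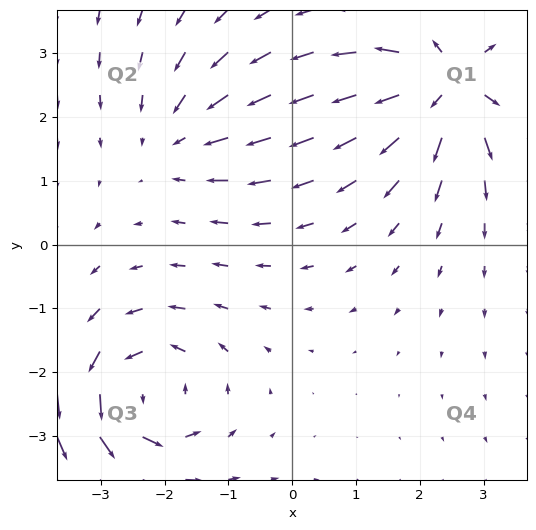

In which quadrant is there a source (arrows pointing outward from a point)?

Q1

The source sits at approximately (2.5, 2.5), which lies in quadrant Q1. The divergence there is about +6, positive as expected for a source.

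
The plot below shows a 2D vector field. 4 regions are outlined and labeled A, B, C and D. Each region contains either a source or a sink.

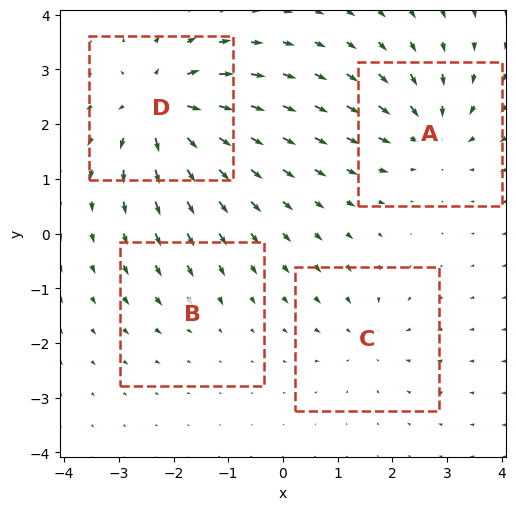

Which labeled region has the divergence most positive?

D

Divergence at each region's feature centre — A: about -5, B: about -2, C: about -3, D: about +7. Region D is most positive.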